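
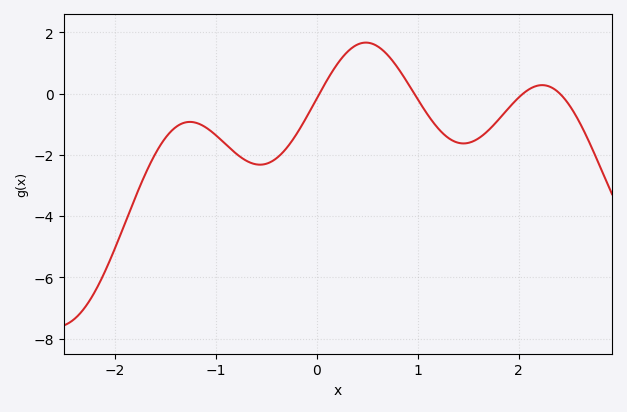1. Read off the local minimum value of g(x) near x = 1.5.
-1.62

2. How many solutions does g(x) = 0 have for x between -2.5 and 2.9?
4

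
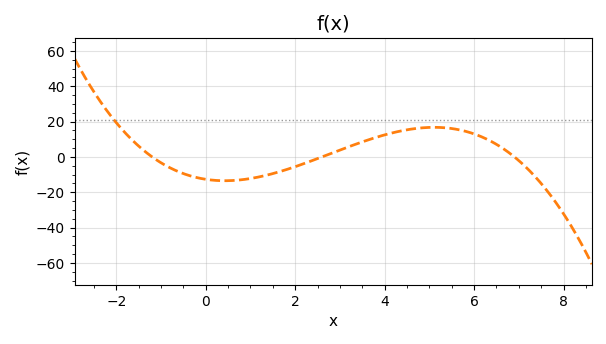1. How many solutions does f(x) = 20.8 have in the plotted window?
1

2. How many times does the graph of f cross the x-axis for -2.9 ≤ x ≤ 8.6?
3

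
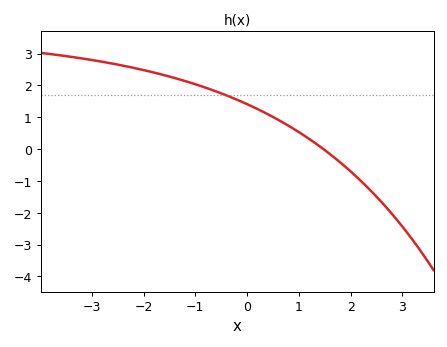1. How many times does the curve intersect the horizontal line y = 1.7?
1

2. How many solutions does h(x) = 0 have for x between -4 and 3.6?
1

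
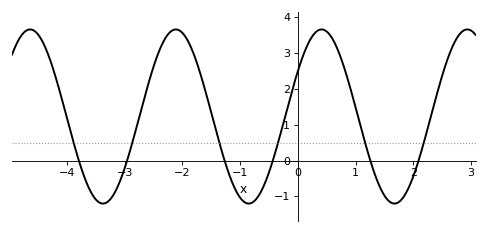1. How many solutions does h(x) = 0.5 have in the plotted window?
6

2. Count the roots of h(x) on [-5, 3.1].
6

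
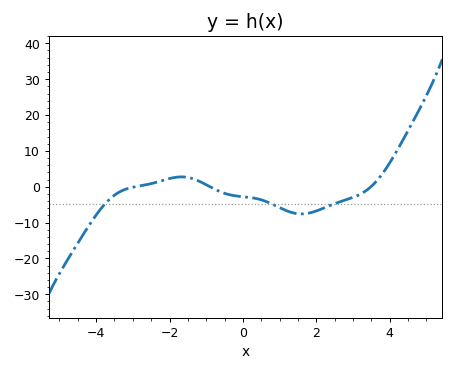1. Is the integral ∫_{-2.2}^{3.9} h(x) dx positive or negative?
negative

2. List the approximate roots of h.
-3, -0.8, 3.4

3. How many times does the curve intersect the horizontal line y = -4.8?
3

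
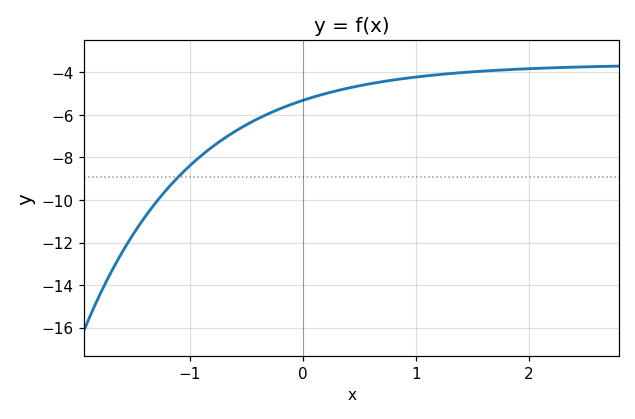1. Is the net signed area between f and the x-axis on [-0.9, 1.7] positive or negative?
negative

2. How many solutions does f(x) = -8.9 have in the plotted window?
1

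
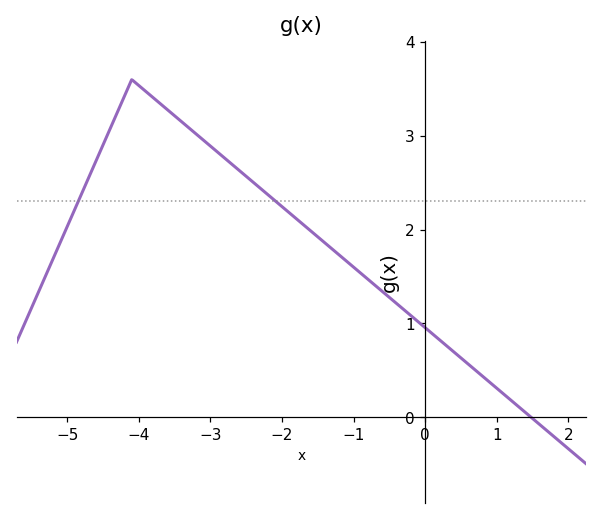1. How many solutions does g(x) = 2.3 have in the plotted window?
2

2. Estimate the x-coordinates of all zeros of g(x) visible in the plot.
1.48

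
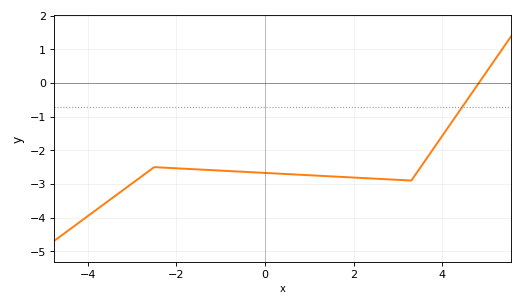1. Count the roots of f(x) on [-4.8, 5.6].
1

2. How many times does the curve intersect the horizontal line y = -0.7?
1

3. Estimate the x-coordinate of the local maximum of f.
-2.4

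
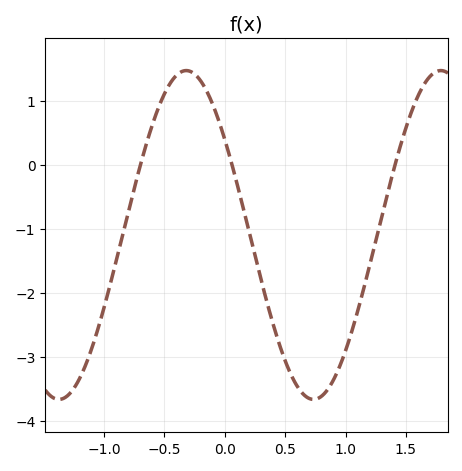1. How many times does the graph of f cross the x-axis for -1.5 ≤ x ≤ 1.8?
3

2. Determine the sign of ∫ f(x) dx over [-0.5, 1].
negative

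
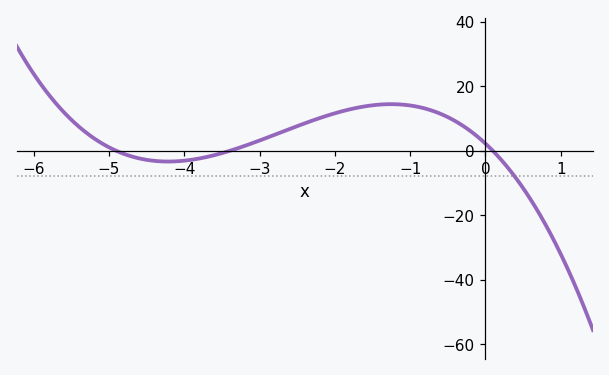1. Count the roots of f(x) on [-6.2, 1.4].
3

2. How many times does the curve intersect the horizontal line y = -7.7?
1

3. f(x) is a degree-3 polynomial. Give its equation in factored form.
y = -1.37(x + 4.9)(x + 3.4)(x - 0.1)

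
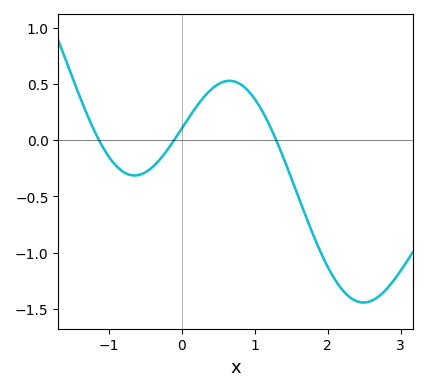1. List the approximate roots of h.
-1.1, -0.1, 1.3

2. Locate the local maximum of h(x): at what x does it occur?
0.7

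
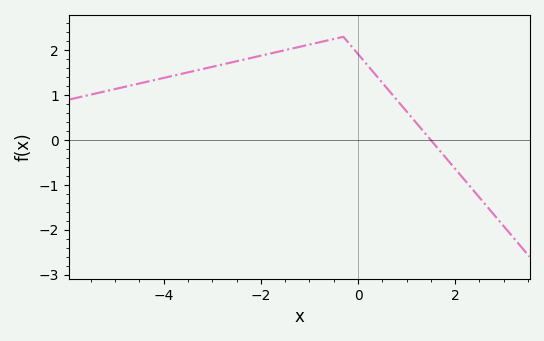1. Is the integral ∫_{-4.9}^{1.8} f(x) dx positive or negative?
positive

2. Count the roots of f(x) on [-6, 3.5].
1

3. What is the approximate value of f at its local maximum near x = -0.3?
2.3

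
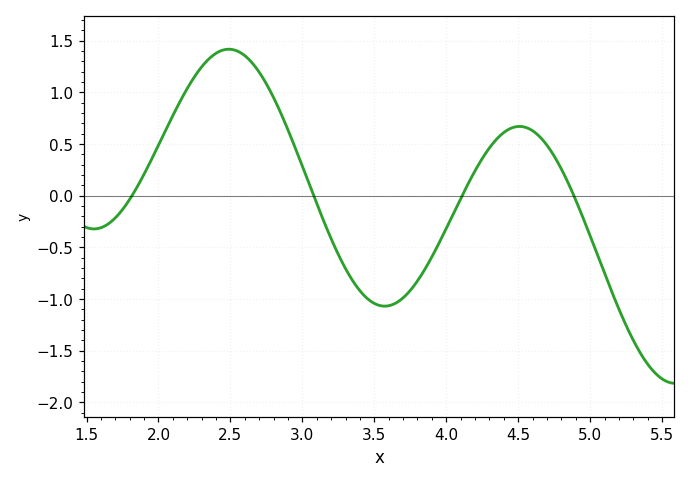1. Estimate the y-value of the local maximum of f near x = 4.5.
0.65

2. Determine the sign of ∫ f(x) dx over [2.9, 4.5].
negative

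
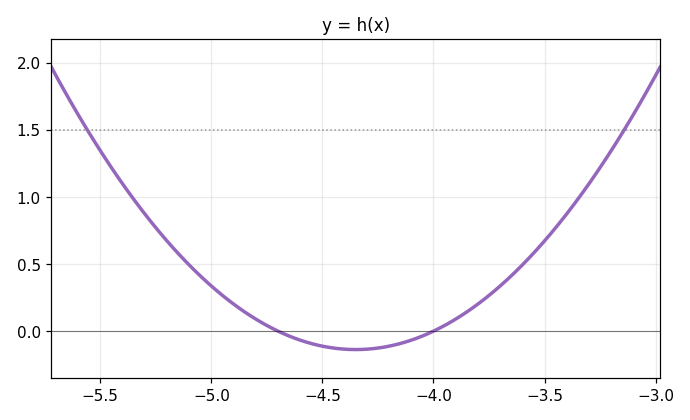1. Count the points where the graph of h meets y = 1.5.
2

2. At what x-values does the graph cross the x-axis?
-4.7, -4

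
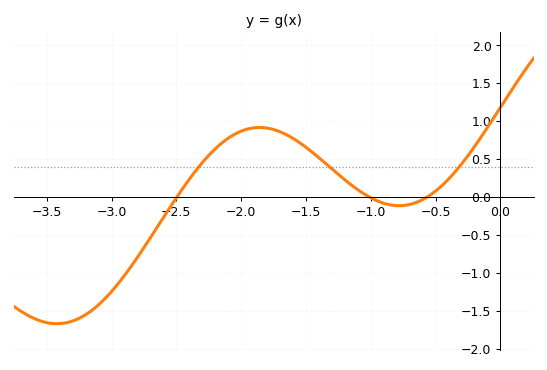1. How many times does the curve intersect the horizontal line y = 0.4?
3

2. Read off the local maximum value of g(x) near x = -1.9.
0.9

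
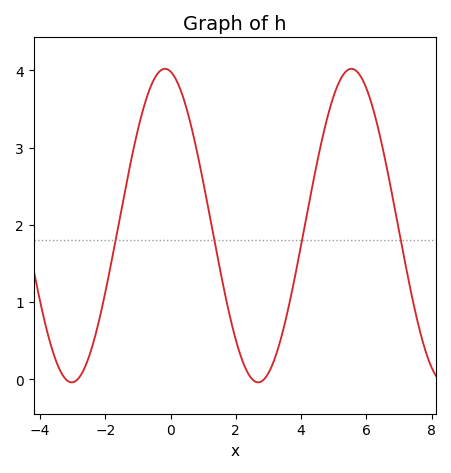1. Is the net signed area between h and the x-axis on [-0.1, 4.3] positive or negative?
positive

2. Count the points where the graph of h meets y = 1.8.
4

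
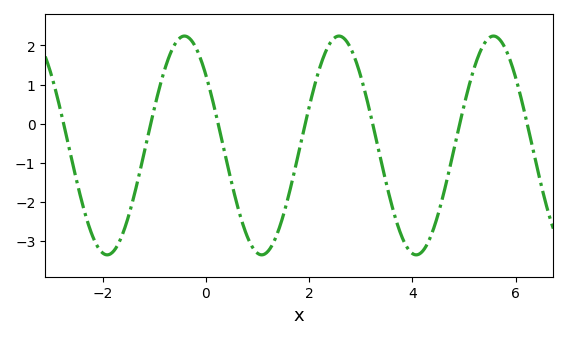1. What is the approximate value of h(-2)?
-3.3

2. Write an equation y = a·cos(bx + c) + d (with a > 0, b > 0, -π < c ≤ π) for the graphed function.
y = 2.8cos(2.1x + 0.87) - 0.56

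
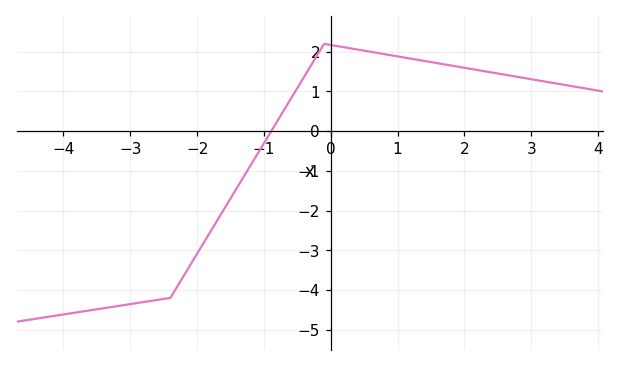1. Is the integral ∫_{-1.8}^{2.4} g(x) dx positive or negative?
positive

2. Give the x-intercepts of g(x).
-0.8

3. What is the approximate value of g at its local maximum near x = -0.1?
2.2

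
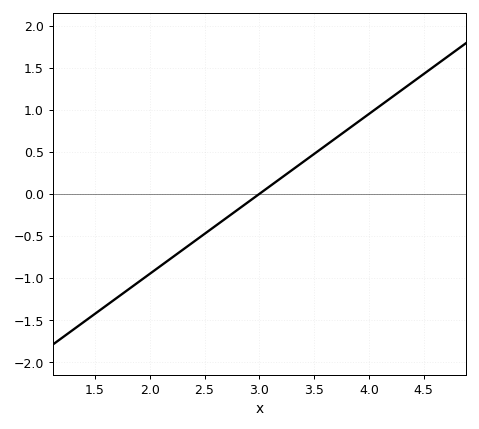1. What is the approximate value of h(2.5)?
-0.475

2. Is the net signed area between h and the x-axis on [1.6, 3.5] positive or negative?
negative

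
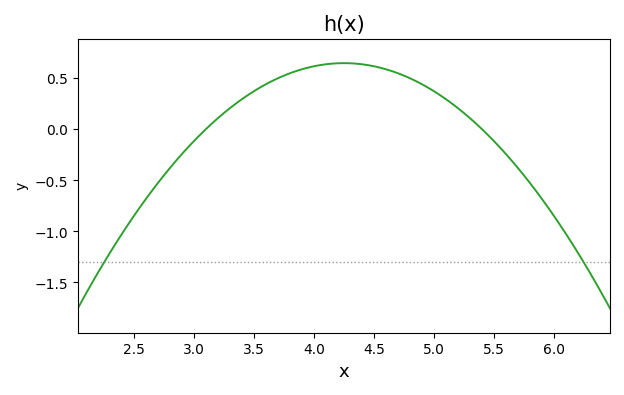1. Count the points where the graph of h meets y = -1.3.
2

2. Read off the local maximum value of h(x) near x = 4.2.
0.648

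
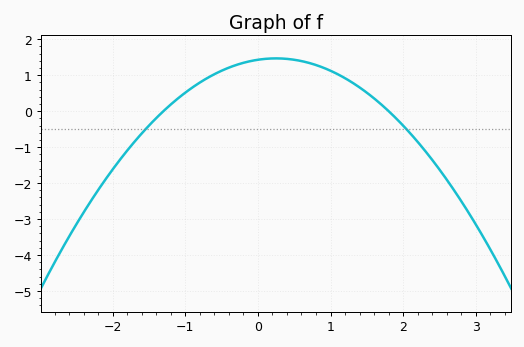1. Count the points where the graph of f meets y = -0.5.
2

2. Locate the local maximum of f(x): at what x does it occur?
0.2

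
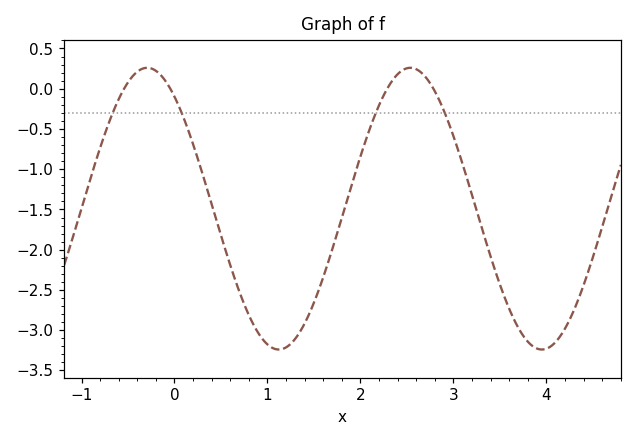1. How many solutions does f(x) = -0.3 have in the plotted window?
4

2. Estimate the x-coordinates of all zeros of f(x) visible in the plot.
-0.542, -0.045, 2.29, 2.79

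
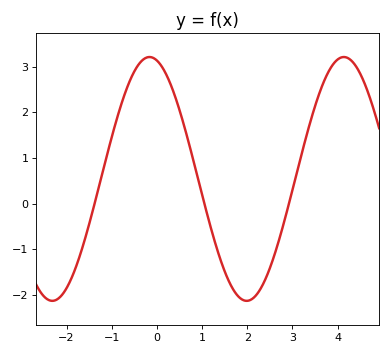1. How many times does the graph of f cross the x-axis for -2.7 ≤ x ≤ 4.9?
3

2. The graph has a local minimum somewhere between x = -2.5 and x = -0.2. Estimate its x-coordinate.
-2.31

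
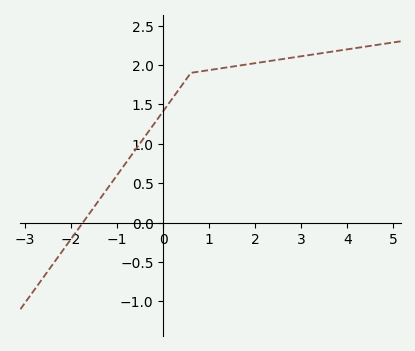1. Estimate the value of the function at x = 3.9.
2.19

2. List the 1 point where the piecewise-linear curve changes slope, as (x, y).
(0.6, 1.9)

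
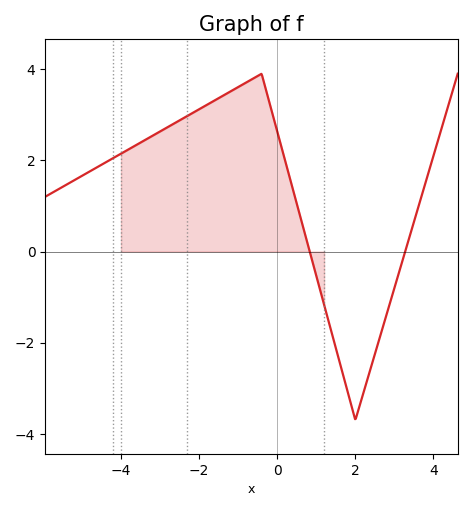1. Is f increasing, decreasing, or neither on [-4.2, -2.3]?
increasing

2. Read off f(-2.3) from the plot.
3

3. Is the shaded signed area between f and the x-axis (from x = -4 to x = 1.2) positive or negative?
positive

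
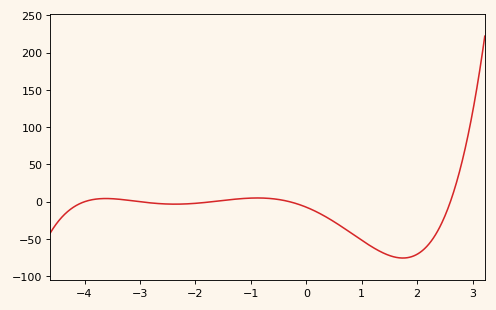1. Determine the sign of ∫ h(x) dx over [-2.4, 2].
negative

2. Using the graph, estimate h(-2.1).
-2.66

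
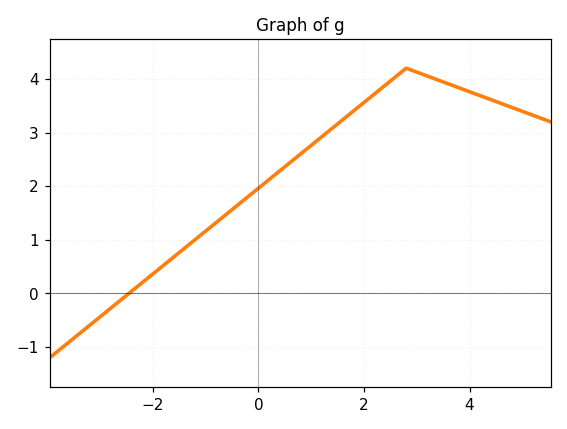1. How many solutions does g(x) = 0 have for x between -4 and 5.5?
1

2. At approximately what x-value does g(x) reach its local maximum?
2.8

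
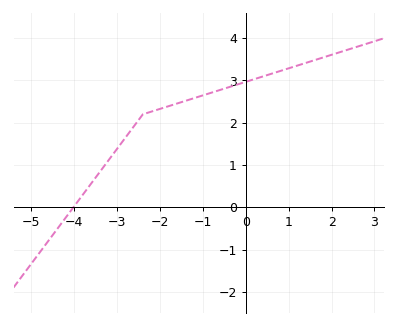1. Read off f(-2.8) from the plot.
1.66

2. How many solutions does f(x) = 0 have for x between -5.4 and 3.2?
1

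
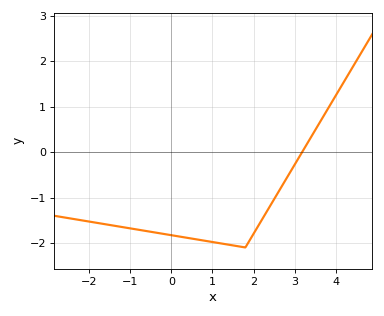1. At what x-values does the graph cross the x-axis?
3.2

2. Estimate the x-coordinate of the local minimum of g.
1.8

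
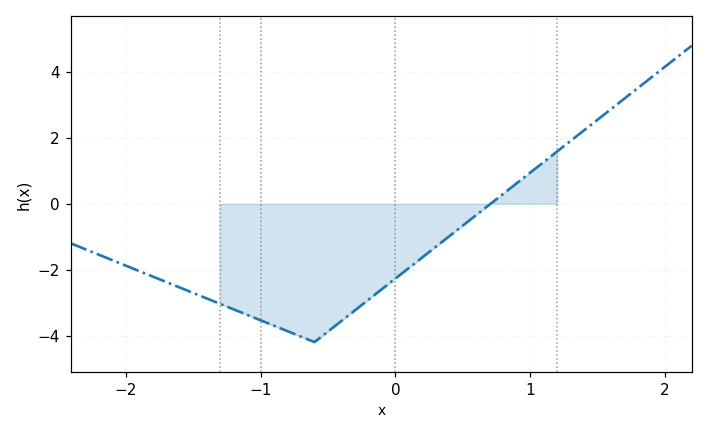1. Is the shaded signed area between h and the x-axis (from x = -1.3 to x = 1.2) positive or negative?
negative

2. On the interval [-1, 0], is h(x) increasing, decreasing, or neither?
neither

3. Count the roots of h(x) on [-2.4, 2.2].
1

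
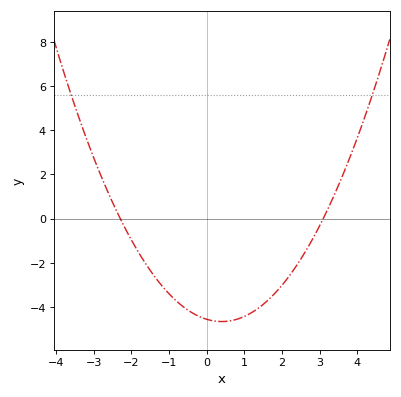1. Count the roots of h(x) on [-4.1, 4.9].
2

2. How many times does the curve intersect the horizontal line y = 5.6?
2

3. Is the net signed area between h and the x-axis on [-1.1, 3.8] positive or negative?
negative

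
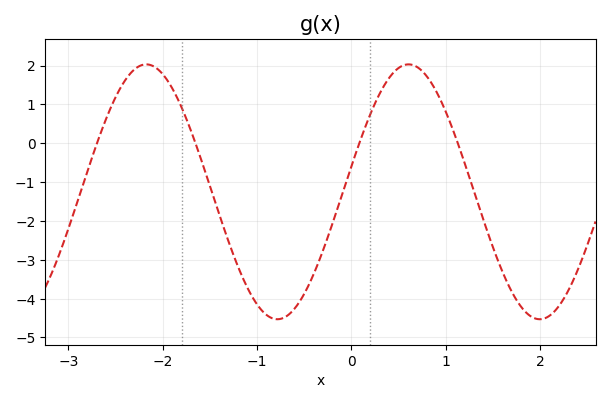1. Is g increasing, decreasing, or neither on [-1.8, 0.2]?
neither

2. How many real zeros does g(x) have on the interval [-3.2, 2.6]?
4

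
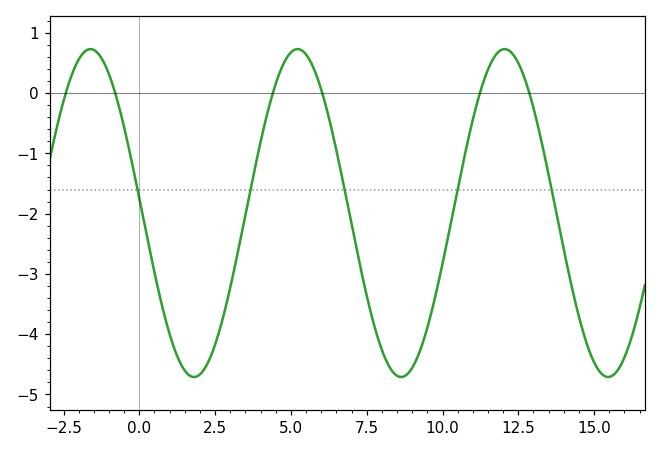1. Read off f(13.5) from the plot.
-1.36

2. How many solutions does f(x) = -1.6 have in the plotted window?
5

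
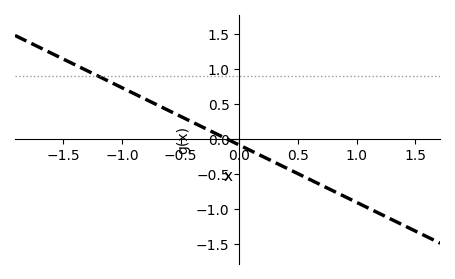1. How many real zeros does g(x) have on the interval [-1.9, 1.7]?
1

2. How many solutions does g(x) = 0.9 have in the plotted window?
1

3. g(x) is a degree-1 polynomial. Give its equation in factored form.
y = -0.82(x + 0.1)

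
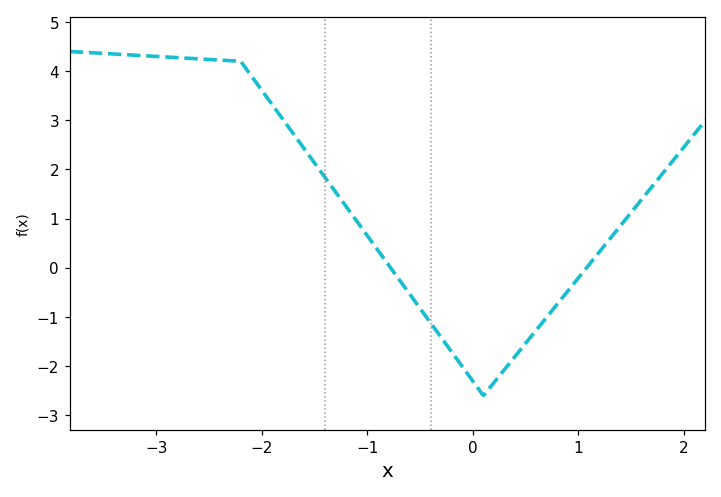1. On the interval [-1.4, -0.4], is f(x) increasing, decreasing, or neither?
decreasing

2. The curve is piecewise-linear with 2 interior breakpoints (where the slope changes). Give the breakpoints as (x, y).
(-2.2, 4.2); (0.1, -2.6)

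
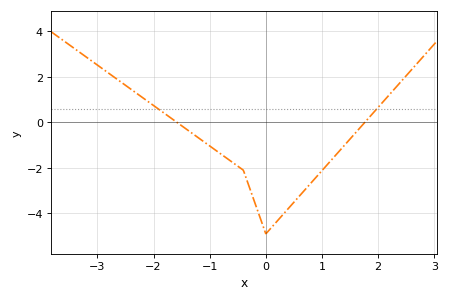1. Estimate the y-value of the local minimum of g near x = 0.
-4.8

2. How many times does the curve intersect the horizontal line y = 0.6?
2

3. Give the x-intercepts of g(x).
-1.6, 1.8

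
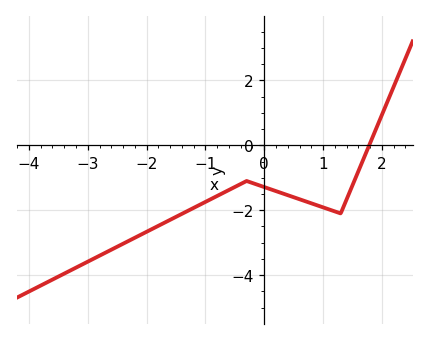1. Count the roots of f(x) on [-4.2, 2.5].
1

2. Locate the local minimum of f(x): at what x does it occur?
1.3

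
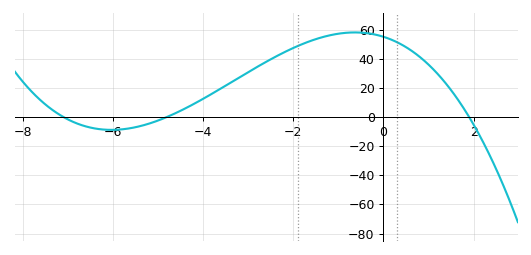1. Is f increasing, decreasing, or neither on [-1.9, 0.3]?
neither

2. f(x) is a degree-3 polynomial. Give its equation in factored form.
y = -0.85(x + 7.1)(x + 4.8)(x - 1.9)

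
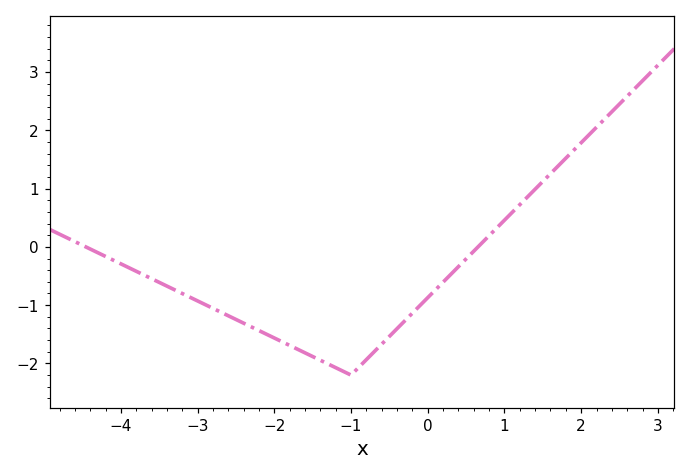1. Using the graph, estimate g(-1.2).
-2.07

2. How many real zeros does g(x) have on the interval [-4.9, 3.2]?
2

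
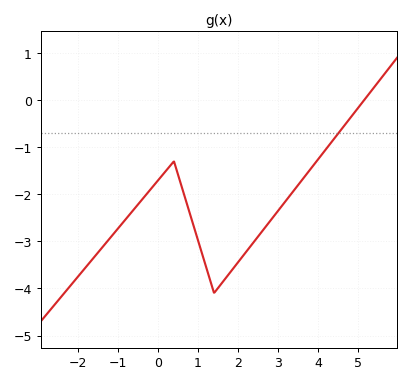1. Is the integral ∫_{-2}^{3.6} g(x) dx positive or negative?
negative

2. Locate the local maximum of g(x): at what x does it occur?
0.398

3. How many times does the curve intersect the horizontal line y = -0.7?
1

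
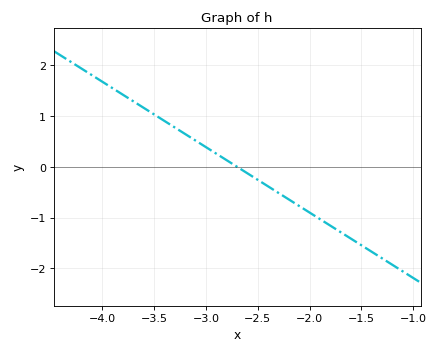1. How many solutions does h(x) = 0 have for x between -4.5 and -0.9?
1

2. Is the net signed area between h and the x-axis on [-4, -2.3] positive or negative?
positive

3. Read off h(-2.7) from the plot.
0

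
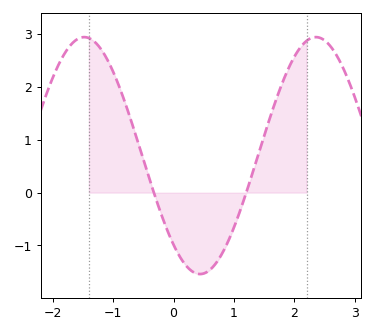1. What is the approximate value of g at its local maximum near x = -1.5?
2.94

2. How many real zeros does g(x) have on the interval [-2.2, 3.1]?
2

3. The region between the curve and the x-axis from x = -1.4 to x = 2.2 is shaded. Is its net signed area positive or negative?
positive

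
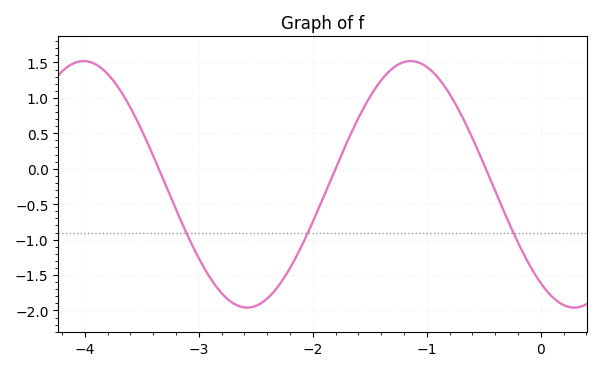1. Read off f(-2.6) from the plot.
-1.95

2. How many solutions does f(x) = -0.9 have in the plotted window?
3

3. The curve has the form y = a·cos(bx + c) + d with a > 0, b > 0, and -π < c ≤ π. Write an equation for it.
y = 1.74cos(2.2x + 2.5) - 0.22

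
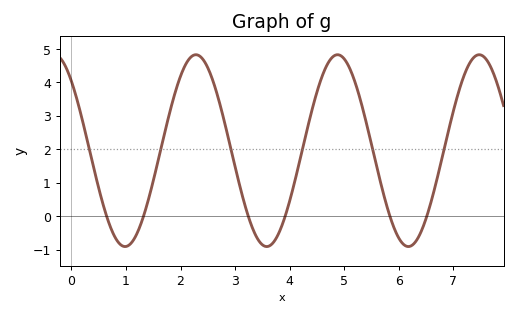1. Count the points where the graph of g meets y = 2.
6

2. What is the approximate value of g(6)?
-0.653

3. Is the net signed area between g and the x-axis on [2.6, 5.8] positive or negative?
positive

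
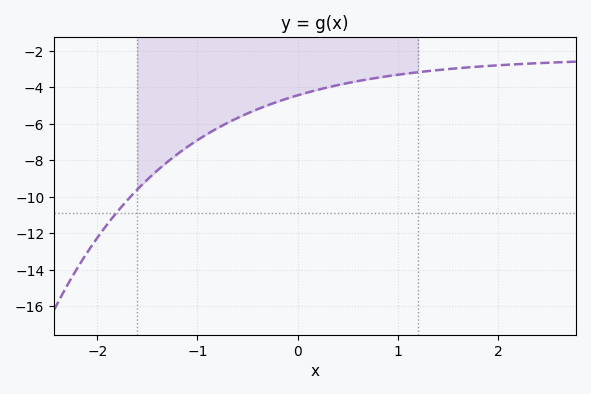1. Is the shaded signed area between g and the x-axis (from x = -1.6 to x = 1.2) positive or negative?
negative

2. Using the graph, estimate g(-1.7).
-10.2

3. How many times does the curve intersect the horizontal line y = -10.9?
1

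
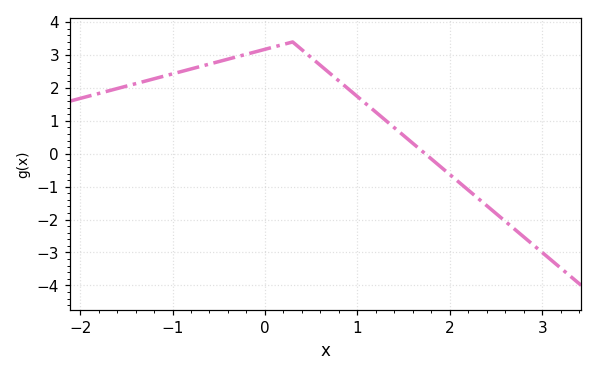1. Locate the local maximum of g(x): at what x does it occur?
0.298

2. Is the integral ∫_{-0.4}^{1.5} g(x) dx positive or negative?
positive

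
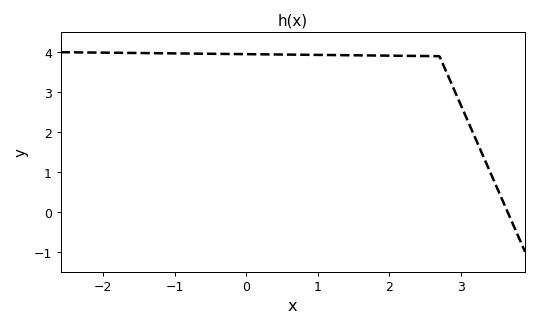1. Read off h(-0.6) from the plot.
4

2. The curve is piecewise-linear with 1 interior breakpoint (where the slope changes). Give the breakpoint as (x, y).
(2.7, 3.9)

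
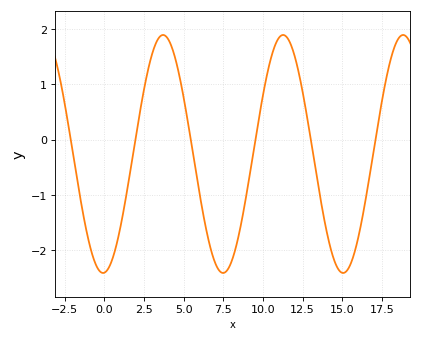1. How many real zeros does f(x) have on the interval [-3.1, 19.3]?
6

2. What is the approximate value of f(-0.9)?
-1.94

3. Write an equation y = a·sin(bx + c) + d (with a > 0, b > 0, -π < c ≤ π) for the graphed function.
y = 2.15sin(0.83x - 1.5) - 0.26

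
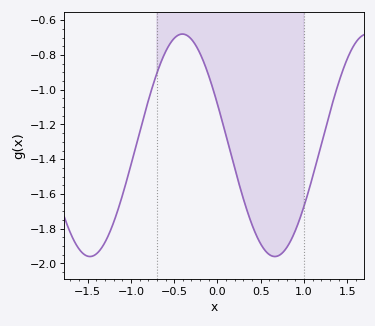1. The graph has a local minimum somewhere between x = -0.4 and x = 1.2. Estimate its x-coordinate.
0.65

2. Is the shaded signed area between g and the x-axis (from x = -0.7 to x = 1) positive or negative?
negative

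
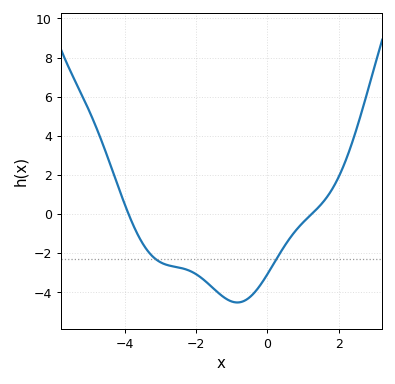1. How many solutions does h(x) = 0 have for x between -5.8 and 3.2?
2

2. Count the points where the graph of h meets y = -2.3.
2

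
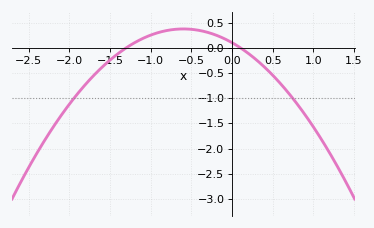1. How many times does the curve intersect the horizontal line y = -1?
2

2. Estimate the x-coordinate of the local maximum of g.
-0.6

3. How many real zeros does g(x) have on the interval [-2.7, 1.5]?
2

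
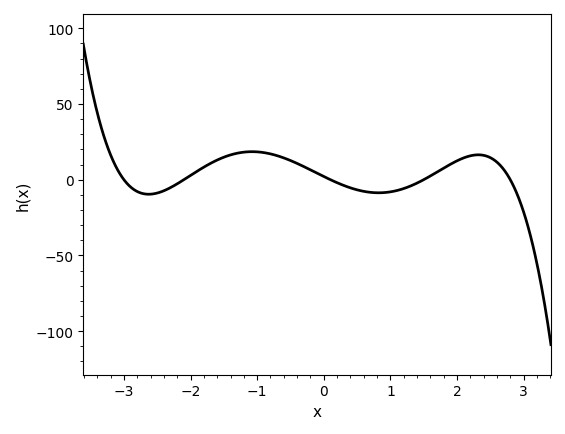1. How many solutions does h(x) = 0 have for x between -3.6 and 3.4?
5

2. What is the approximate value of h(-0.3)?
10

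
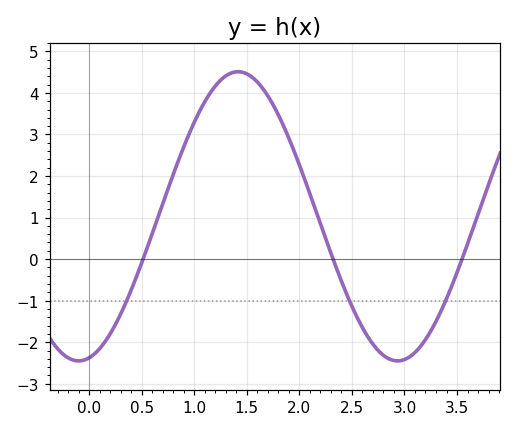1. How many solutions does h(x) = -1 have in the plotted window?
3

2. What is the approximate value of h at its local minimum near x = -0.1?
-2.45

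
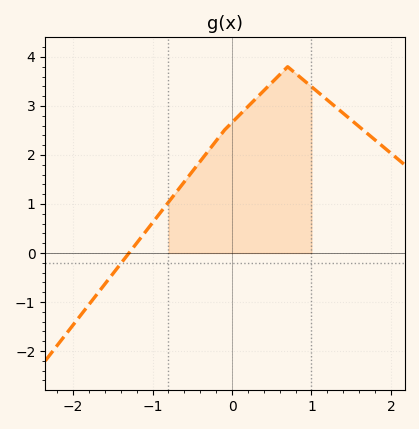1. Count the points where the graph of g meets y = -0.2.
1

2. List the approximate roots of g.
-1.3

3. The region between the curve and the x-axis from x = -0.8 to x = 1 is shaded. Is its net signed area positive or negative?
positive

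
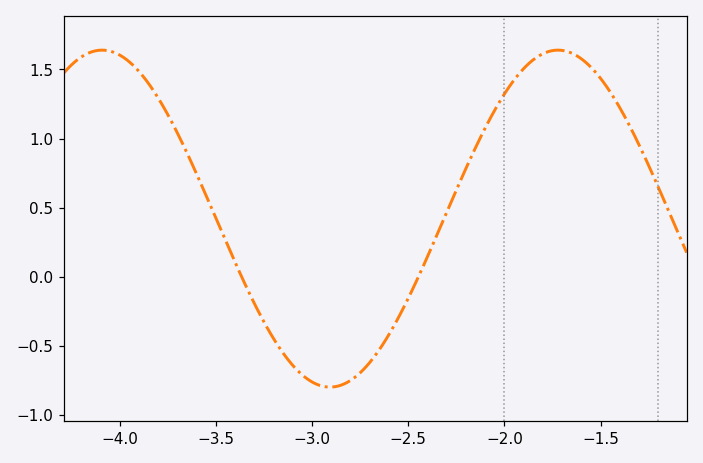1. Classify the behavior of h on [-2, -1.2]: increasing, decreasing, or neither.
neither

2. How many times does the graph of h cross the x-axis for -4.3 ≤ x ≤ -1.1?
2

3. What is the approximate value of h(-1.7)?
1.65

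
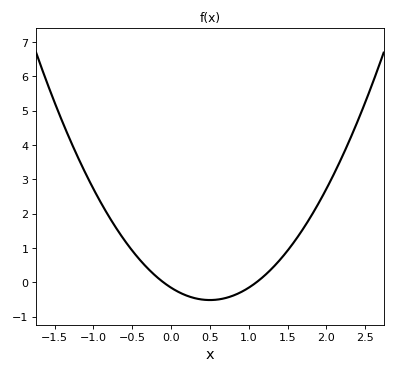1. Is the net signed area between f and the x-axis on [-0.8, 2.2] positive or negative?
positive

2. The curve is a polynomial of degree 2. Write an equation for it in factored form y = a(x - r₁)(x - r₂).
y = 1.44(x + 0.1)(x - 1.1)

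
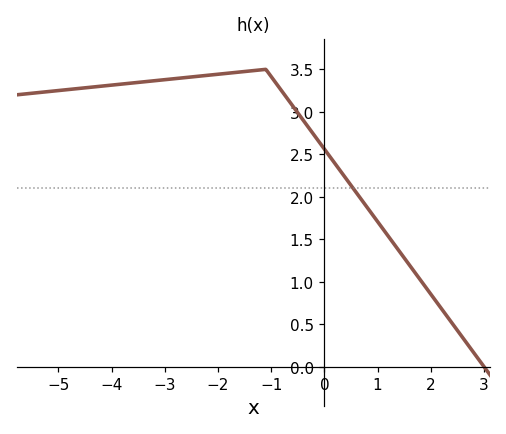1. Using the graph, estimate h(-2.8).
3.4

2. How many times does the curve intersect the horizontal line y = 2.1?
1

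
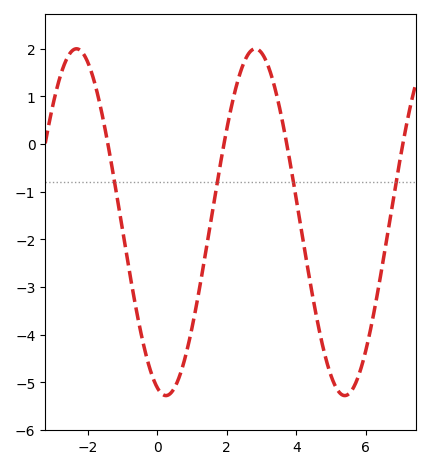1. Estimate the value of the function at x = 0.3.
-5.3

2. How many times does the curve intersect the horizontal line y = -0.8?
4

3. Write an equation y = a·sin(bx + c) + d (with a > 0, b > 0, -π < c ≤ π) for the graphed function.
y = 3.64sin(1.2x - 1.9) - 1.64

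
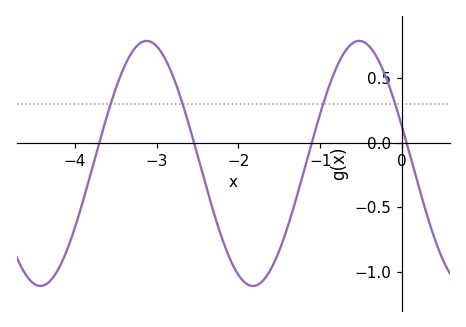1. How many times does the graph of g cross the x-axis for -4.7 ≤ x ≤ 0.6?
4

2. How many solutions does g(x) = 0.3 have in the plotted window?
4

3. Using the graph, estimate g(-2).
-1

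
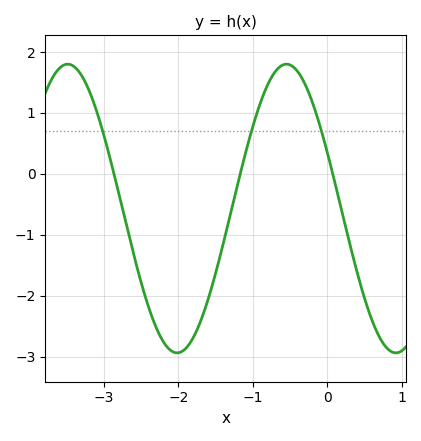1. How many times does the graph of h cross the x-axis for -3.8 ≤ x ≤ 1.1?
3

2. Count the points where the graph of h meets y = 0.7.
3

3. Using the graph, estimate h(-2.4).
-2.2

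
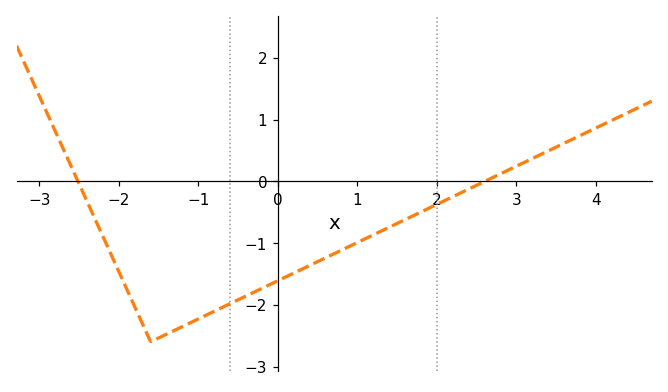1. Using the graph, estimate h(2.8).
0.1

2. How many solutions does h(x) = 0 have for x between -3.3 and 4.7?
2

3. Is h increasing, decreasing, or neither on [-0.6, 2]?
increasing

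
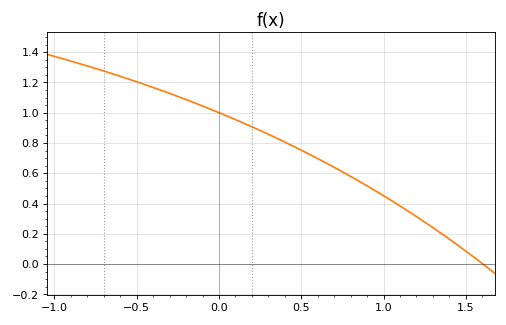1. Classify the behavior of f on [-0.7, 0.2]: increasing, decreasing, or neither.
decreasing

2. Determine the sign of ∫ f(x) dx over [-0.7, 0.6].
positive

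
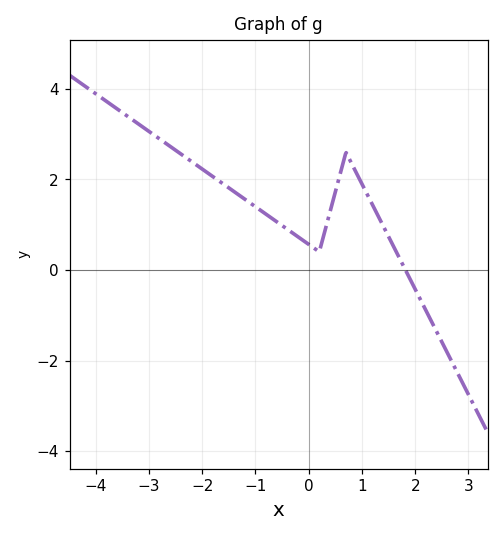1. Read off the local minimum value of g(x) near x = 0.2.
0.4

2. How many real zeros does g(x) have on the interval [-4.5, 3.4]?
1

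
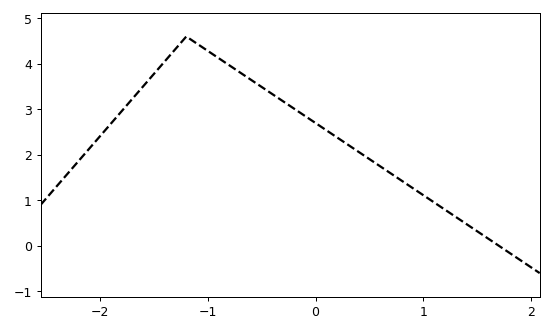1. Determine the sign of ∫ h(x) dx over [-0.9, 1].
positive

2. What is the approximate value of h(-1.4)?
4.05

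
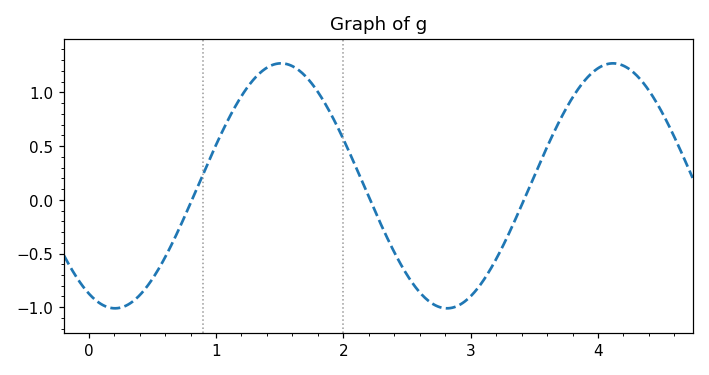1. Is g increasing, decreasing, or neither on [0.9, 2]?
neither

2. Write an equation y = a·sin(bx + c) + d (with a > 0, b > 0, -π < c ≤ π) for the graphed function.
y = 1.14sin(2.41x - 2.07) + 0.13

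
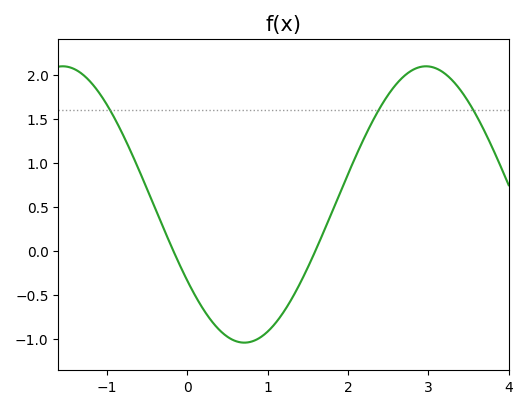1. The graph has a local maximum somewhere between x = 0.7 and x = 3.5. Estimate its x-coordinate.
3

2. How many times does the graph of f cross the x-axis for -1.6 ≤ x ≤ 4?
2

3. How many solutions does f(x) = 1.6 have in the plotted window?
3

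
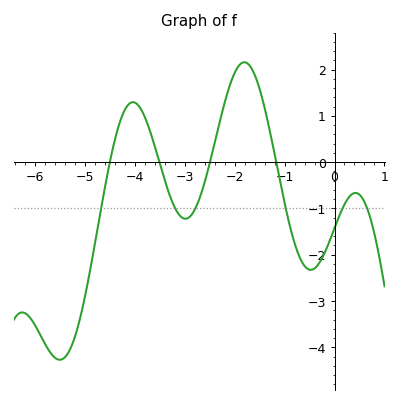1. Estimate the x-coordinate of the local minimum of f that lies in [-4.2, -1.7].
-3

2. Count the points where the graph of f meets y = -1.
6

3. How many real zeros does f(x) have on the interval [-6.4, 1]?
4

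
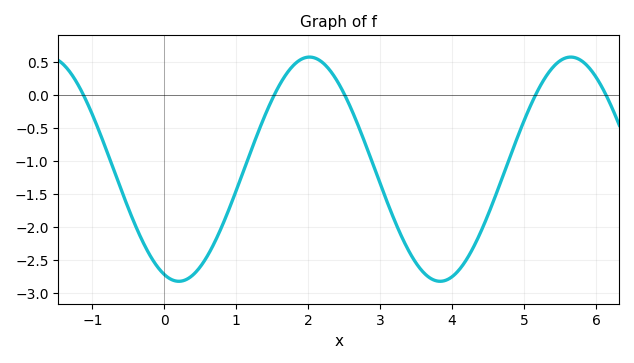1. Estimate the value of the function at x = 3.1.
-1.63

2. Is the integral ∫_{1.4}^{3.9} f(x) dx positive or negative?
negative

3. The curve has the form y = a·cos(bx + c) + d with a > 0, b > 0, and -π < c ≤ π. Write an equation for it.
y = 1.7cos(1.73x + 2.79) - 1.13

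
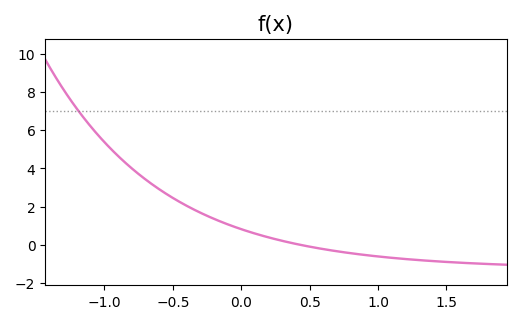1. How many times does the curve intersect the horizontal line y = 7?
1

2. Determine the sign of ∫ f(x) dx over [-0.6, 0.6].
positive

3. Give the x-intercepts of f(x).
0.432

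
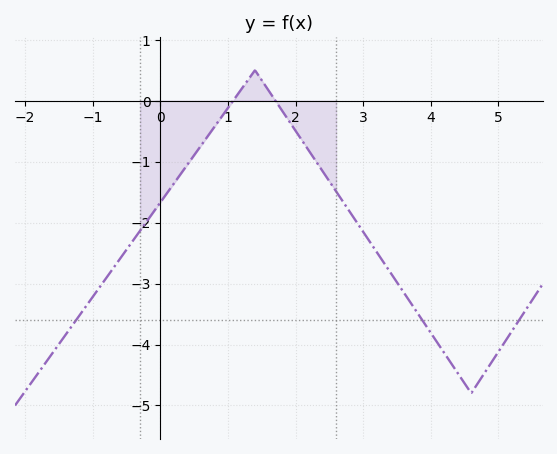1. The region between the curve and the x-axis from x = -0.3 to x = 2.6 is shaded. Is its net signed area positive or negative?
negative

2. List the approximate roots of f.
1, 1.8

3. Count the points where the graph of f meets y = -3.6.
3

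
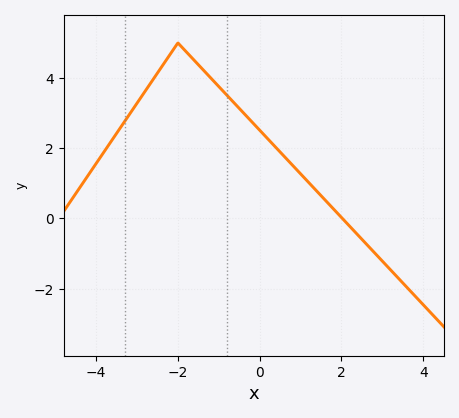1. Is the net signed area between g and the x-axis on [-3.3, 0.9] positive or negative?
positive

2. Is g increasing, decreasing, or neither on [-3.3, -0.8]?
neither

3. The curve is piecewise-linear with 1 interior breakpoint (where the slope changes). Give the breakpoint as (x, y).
(-2, 5)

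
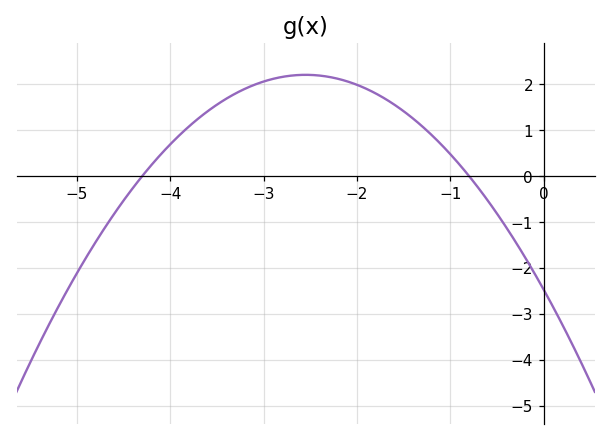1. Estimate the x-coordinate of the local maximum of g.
-2.55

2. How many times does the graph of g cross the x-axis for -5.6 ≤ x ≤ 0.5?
2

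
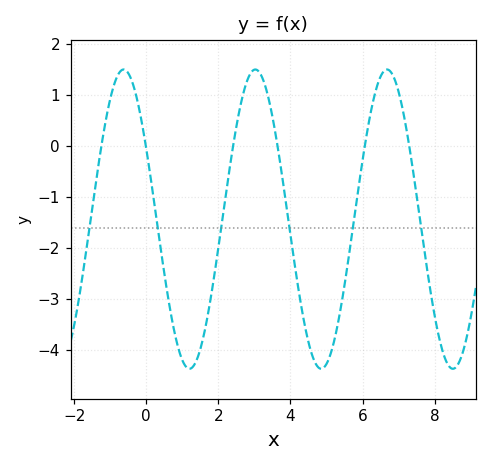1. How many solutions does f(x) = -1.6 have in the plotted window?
6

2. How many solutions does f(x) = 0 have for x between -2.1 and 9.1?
6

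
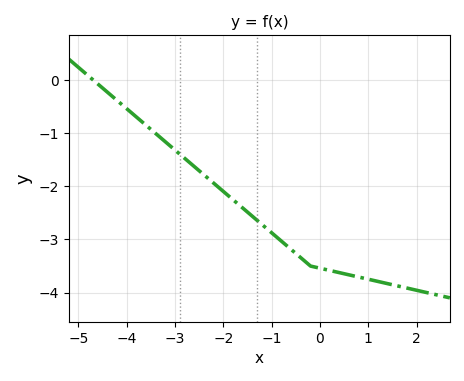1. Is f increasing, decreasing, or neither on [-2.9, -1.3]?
decreasing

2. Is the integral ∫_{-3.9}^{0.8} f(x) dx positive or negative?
negative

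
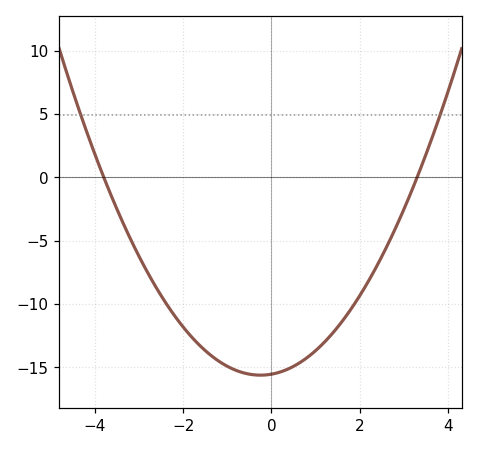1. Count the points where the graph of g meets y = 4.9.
2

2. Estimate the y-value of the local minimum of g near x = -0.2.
-15.6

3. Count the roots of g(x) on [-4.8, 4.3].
2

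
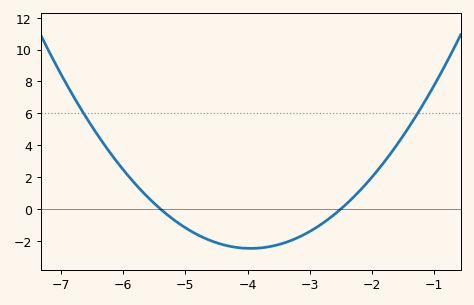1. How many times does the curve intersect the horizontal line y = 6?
2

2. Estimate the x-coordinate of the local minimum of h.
-4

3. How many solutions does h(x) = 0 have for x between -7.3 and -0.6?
2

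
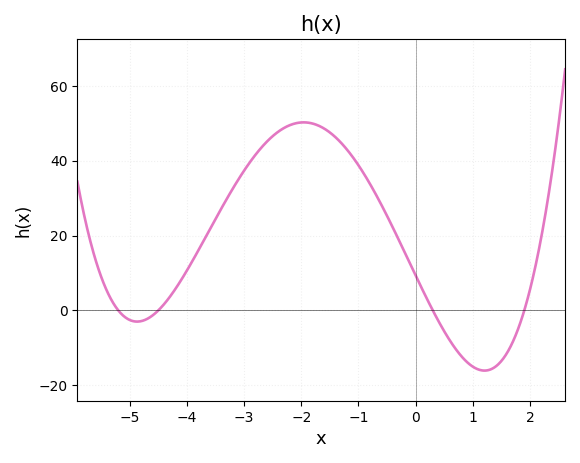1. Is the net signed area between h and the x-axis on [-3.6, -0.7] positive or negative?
positive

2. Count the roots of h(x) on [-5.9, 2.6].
4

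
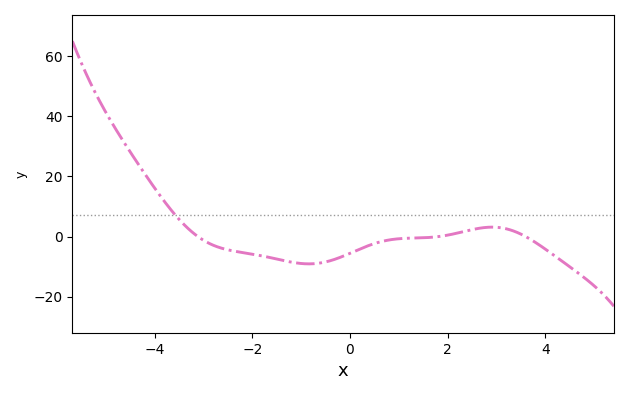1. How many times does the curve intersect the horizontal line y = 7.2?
1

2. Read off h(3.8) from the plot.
-2.01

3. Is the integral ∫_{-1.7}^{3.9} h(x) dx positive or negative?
negative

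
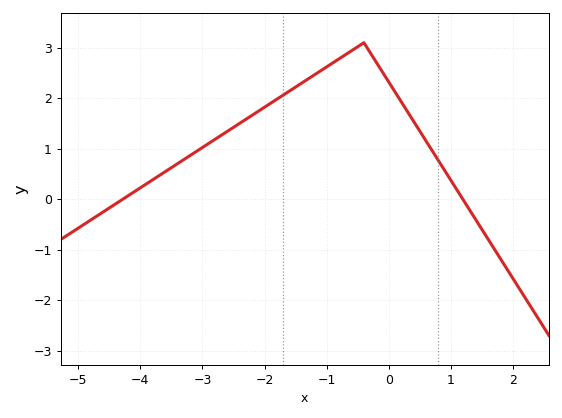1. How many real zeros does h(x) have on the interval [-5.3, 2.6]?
2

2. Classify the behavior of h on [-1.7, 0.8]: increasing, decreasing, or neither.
neither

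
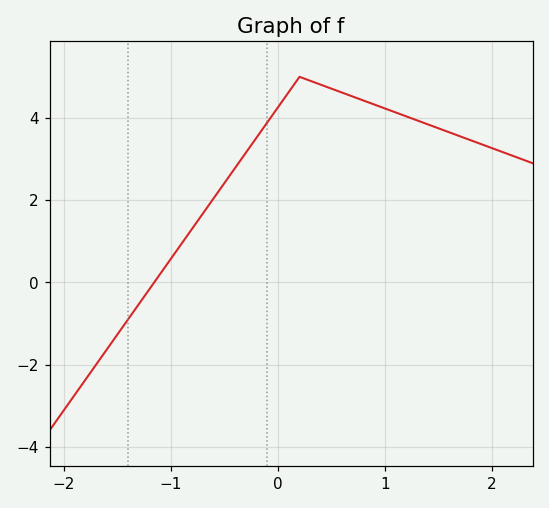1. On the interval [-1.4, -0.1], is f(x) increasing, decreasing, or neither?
increasing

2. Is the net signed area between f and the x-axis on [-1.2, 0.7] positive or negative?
positive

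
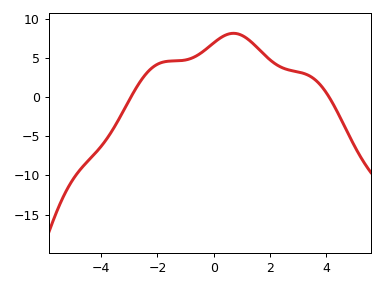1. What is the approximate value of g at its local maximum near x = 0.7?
8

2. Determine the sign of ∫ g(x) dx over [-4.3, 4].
positive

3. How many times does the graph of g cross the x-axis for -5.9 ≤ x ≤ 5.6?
2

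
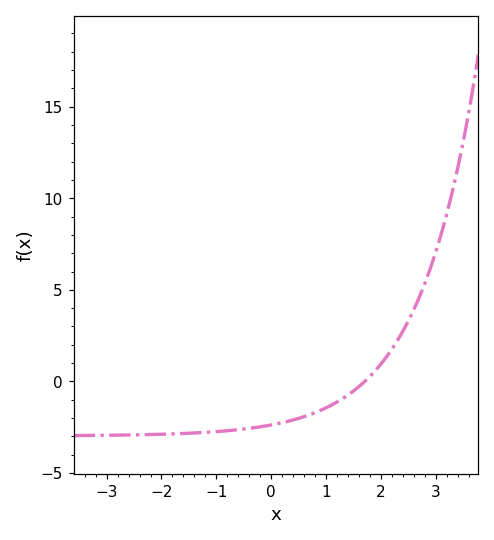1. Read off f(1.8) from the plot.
0.5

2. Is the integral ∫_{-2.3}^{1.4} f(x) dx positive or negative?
negative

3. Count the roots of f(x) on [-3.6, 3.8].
1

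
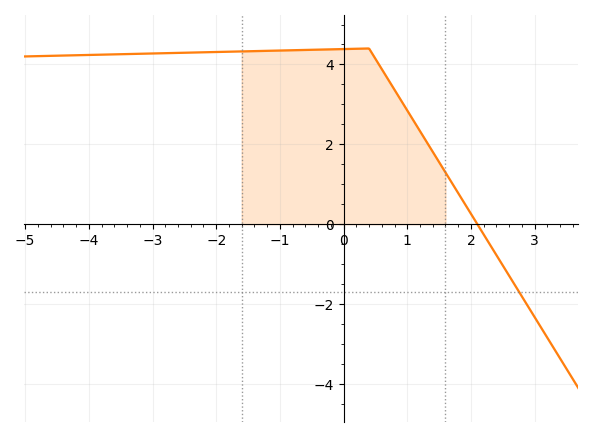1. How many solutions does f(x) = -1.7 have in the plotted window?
1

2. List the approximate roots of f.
2.1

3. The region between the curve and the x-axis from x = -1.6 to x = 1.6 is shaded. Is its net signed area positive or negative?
positive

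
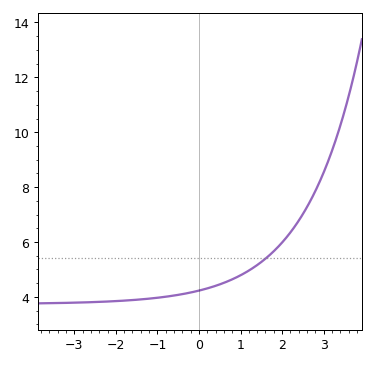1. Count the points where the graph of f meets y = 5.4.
1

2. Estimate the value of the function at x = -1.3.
3.92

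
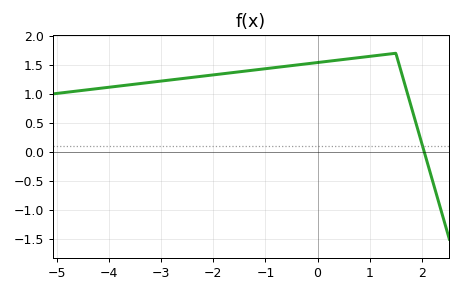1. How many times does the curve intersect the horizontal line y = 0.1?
1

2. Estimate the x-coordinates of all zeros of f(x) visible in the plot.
2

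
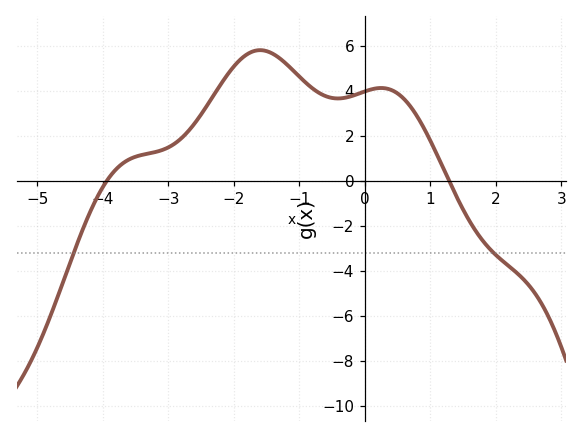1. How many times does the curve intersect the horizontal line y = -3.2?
2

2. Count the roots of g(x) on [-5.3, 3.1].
2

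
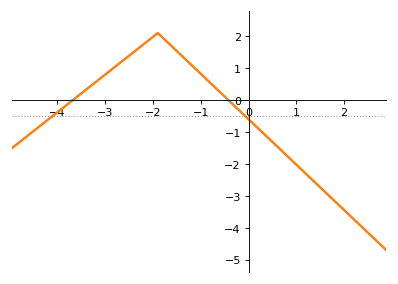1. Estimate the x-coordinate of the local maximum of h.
-1.9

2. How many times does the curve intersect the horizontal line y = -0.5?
2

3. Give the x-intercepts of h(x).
-3.68, -0.423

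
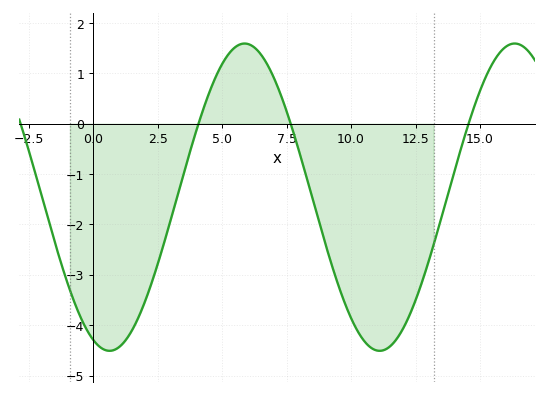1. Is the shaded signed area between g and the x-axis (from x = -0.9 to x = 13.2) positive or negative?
negative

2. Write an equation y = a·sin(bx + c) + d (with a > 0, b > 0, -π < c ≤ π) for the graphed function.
y = 3.05sin(0.6x - 2) - 1.46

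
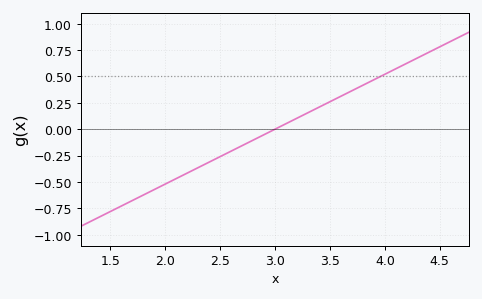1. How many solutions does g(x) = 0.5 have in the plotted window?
1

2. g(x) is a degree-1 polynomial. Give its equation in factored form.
y = 0.52(x - 3)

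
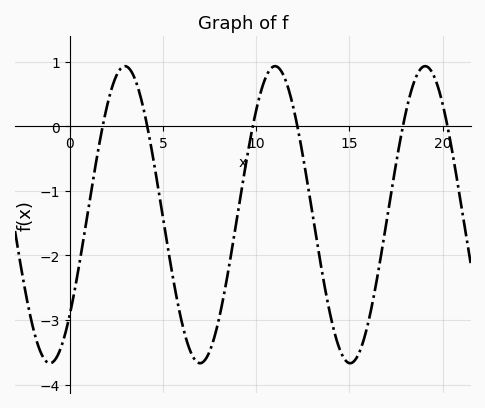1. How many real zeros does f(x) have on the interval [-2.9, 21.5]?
6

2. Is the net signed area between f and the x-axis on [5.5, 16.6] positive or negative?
negative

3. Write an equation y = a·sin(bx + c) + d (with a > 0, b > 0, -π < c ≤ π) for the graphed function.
y = 2.3sin(0.78x - 0.73) - 1.37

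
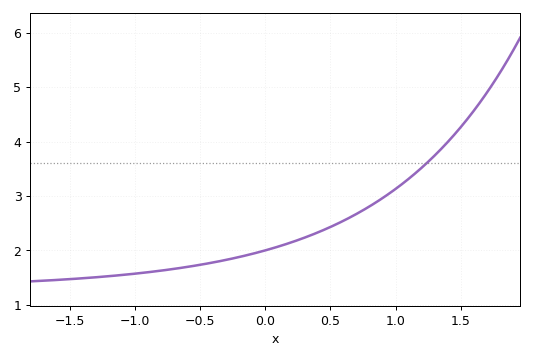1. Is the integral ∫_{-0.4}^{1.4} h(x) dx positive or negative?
positive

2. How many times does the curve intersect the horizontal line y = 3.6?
1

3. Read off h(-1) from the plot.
1.57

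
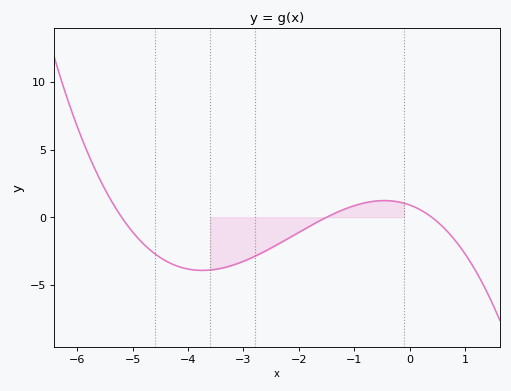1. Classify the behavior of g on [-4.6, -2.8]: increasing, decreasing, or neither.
neither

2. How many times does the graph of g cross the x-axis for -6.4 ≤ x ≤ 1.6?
3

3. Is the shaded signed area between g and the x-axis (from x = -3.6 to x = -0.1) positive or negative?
negative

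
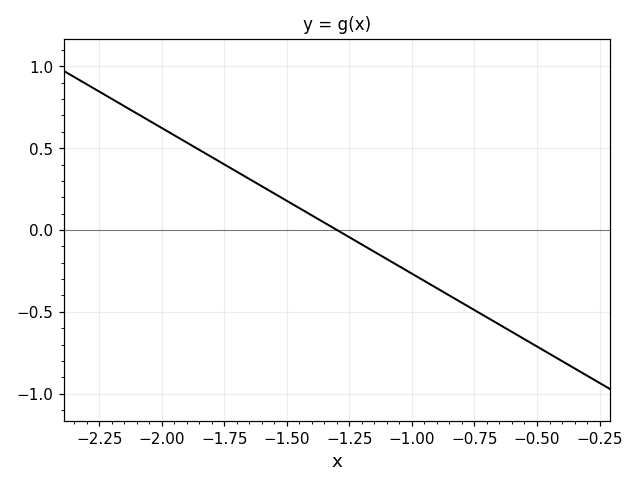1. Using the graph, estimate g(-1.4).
0.089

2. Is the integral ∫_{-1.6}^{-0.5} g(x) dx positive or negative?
negative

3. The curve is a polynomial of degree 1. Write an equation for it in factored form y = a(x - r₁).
y = -0.89(x + 1.3)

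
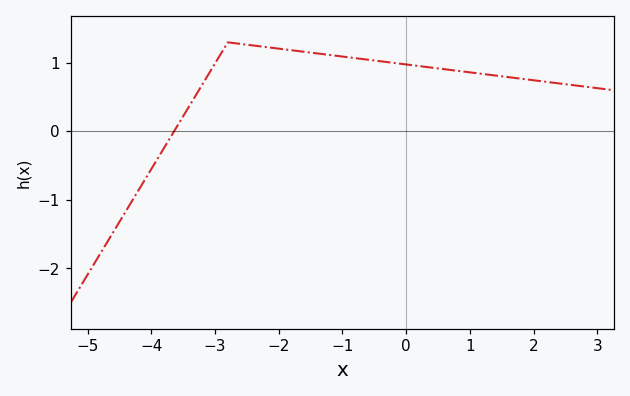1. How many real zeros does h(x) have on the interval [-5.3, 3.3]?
1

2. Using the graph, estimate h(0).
0.977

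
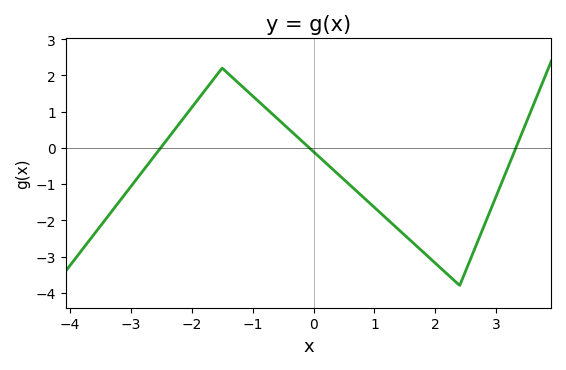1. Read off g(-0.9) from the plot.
1.3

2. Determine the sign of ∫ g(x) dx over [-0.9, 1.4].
negative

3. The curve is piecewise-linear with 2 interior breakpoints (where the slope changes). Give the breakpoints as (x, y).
(-1.5, 2.2); (2.4, -3.8)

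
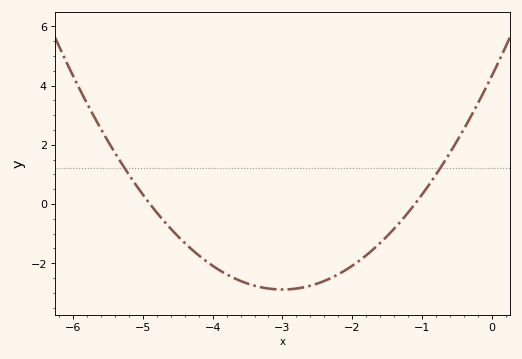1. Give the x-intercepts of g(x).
-4.9, -1.1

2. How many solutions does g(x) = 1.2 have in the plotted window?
2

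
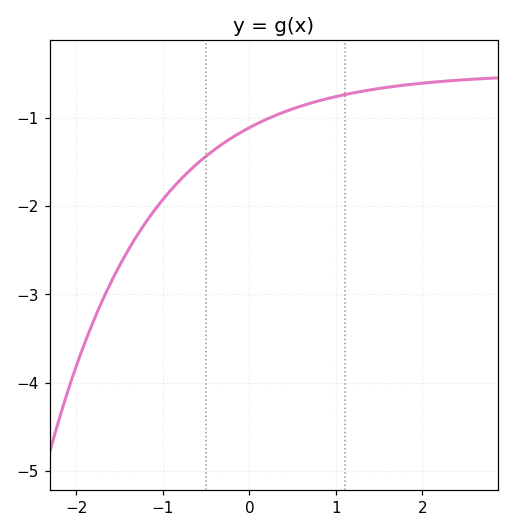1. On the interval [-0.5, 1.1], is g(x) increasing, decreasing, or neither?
increasing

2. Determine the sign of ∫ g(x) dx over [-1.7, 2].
negative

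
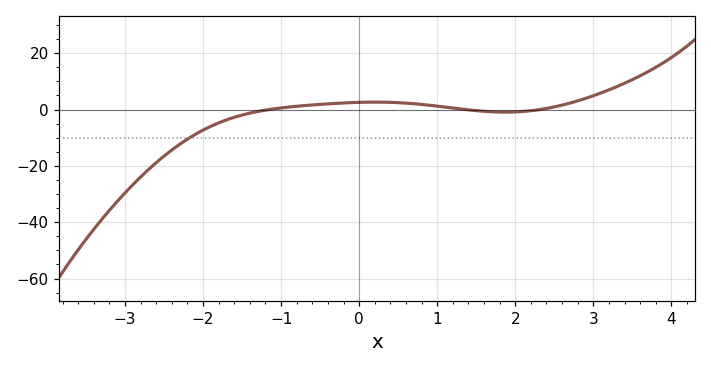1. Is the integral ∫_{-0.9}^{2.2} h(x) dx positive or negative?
positive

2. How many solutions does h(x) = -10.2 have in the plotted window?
1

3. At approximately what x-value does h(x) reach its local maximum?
0.207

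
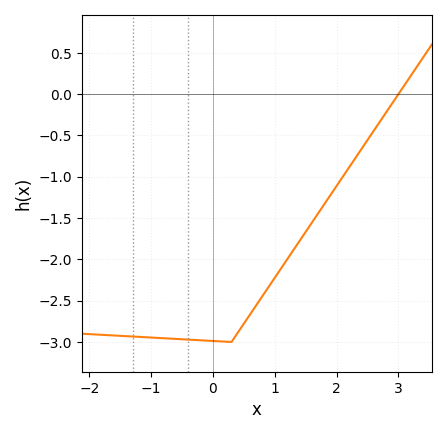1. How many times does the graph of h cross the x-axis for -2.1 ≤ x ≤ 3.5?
1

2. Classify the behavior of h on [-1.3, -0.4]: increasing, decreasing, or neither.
decreasing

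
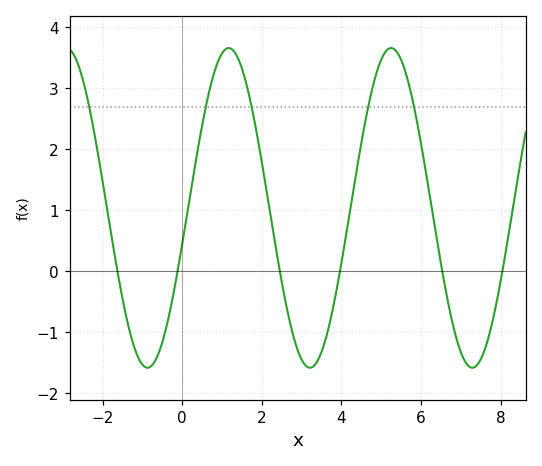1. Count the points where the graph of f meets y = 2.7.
5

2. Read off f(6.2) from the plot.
1.32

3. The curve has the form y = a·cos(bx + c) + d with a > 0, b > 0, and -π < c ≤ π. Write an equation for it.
y = 2.62cos(1.54x - 1.8) + 1.04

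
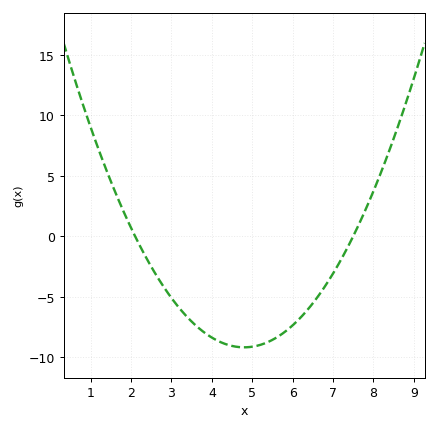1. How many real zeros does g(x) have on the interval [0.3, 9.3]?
2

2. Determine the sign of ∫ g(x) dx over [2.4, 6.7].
negative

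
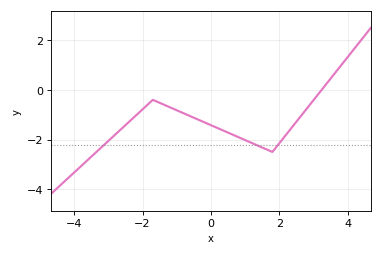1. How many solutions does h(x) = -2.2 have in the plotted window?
3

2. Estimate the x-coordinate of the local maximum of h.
-1.7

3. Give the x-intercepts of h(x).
3.24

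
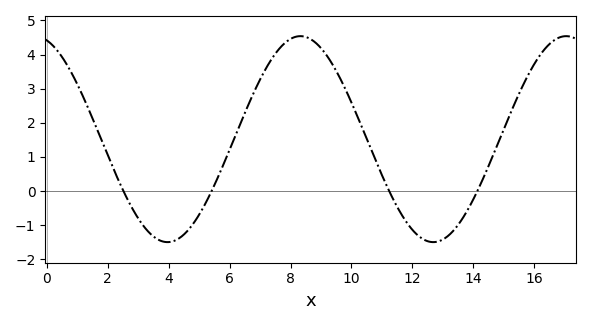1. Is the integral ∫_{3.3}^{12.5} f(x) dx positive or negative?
positive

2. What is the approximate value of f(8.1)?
4.5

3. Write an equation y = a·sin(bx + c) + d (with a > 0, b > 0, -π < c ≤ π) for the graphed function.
y = 3.02sin(0.72x + 1.9) + 1.52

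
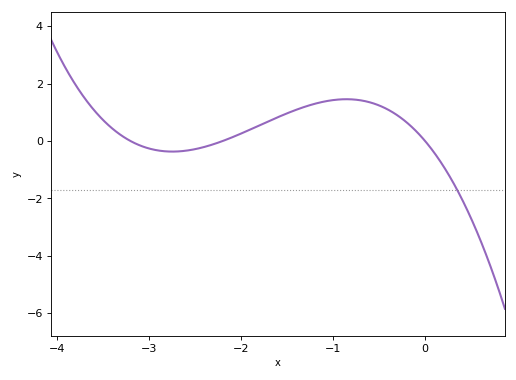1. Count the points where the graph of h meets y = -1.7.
1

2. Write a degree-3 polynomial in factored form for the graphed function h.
y = -0.54(x + 3.2)(x + 2.2)(x - 0)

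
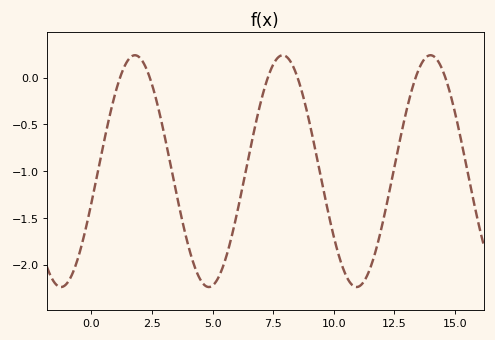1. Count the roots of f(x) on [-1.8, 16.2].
6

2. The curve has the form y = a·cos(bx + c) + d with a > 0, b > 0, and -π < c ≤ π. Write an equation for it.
y = 1.24cos(1x - 1.9) - 1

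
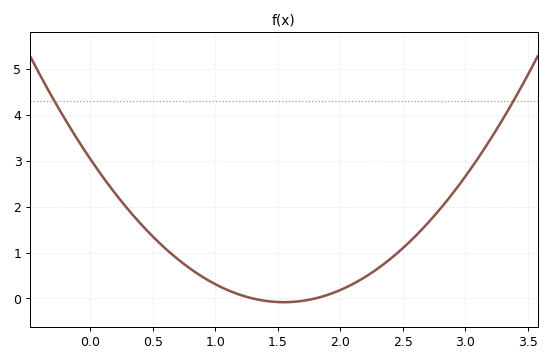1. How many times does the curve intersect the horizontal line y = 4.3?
2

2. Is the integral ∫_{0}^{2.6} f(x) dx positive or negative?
positive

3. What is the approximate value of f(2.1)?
0.312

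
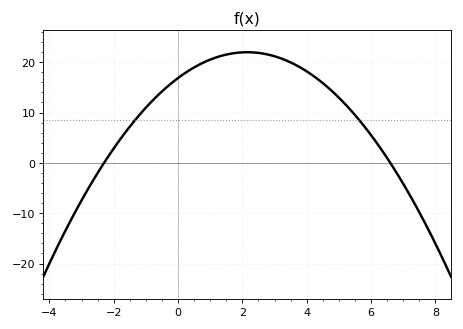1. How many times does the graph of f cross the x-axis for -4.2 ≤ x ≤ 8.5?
2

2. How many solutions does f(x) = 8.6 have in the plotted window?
2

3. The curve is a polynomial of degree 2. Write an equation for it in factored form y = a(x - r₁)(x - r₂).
y = -1.11(x + 2.3)(x - 6.6)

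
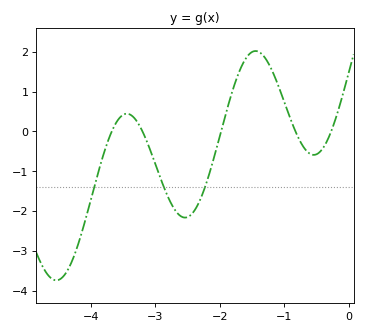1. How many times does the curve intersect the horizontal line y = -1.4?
3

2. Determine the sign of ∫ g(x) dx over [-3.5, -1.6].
negative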